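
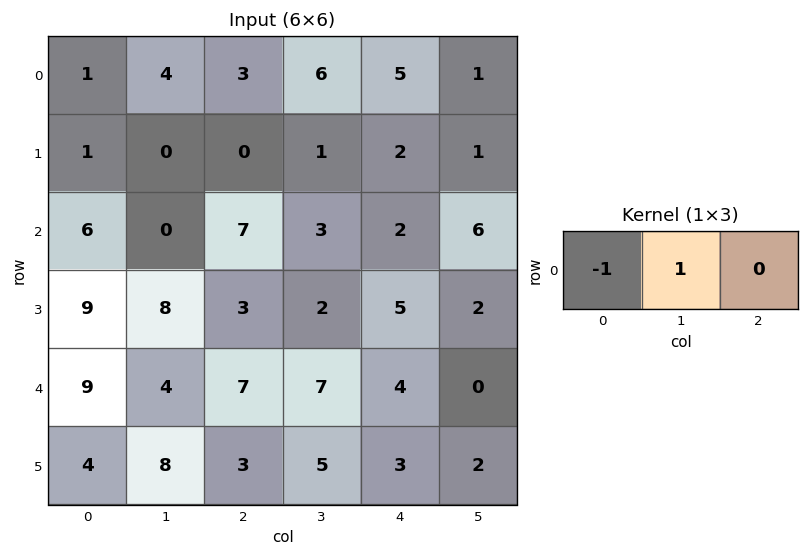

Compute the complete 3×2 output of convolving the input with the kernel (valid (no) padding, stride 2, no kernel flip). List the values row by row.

Output[0,0]: The receptive field on the input at this output position is [1 4 3]. Elementwise product with the kernel and sum: 1·-1 + 4·1.

3 3
-6 -4
-5 0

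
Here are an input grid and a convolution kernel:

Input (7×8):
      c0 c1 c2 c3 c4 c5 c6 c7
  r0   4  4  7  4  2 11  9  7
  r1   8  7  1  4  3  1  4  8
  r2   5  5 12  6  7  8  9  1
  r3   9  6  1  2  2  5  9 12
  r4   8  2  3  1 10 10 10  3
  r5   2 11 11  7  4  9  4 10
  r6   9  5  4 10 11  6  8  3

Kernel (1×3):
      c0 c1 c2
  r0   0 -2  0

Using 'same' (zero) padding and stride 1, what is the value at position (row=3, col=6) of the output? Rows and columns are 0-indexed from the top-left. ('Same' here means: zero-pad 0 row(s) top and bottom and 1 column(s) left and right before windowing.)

The receptive field on the zero-padded input at this output position is [5 9 12]. Elementwise product with the kernel and sum: 9·-2.

-18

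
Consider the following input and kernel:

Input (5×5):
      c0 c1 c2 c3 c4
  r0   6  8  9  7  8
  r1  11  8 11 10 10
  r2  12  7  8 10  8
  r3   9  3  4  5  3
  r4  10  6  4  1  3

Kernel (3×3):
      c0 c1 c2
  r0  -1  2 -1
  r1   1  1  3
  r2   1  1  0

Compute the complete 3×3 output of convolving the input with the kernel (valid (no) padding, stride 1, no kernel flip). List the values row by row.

72 67 66
49 56 50
34 31 27

Output[0,0]: The receptive field on the input at this output position is [6 8 9 / 11 8 11 / 12 7 8]. Elementwise product with the kernel and sum: 6·-1 + 8·2 + 9·-1 + 11·1 + 8·1 + 11·3 + 12·1 + 7·1.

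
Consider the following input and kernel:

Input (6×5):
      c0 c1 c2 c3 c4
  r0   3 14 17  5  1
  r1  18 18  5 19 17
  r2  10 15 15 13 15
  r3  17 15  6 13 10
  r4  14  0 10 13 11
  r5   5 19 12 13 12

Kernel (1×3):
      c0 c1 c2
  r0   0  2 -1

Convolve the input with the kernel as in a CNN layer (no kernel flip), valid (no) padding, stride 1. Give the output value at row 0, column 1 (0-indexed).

29

The receptive field on the input at this output position is [14 17 5]. Elementwise product with the kernel and sum: 17·2 + 5·-1.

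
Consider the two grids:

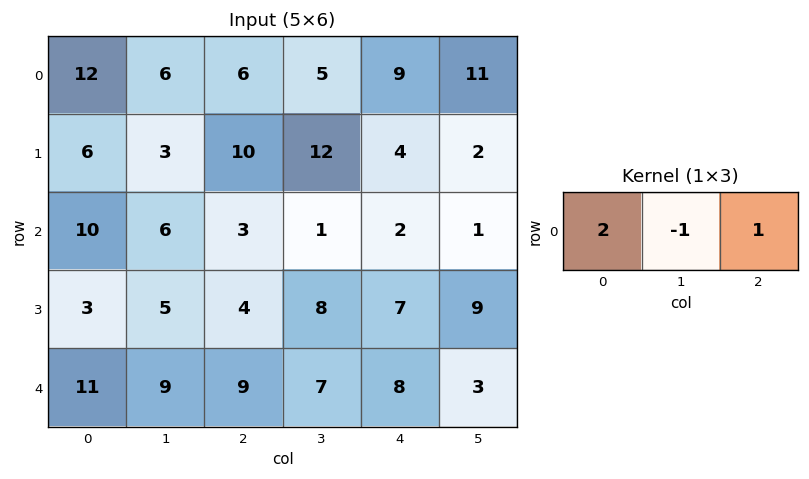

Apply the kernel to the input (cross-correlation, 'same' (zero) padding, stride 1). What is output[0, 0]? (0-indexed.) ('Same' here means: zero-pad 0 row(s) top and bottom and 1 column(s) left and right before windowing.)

The receptive field on the zero-padded input at this output position is [0 12 6]. Elementwise product with the kernel and sum: 0·2 + 12·-1 + 6·1.

-6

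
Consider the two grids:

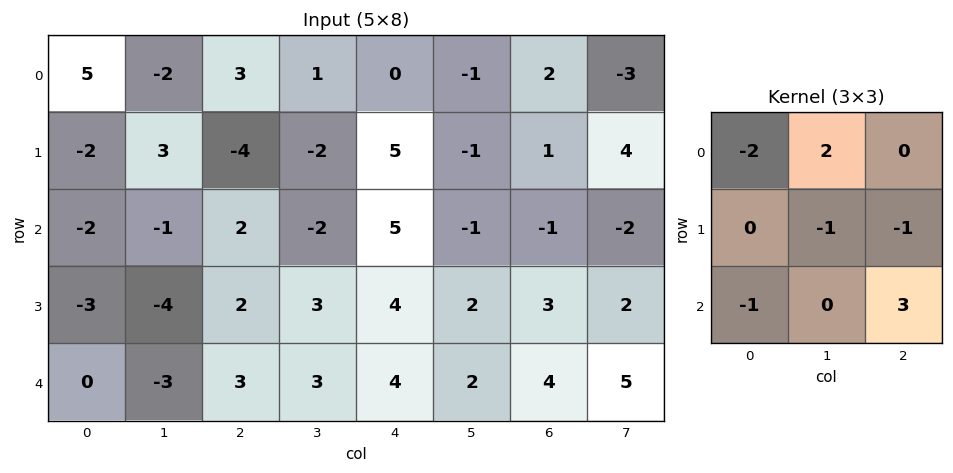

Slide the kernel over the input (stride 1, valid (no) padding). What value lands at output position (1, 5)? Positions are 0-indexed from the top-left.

11

The receptive field on the input at this output position is [-1 1 4 / -1 -1 -2 / 2 3 2]. Elementwise product with the kernel and sum: -1·-2 + 1·2 + -1·-1 + -2·-1 + 2·-1 + 2·3.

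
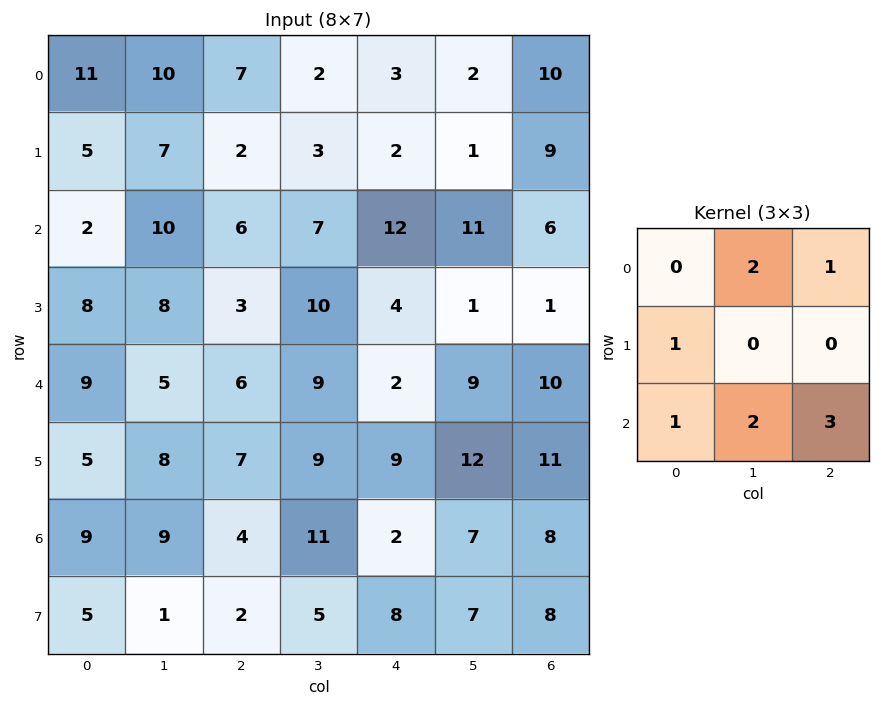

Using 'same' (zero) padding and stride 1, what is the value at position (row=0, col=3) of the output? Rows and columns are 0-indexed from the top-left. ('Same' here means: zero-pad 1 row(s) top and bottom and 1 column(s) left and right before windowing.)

The receptive field on the zero-padded input at this output position is [0 0 0 / 7 2 3 / 2 3 2]. Elementwise product with the kernel and sum: 0·2 + 0·1 + 7·1 + 2·1 + 3·2 + 2·3.

21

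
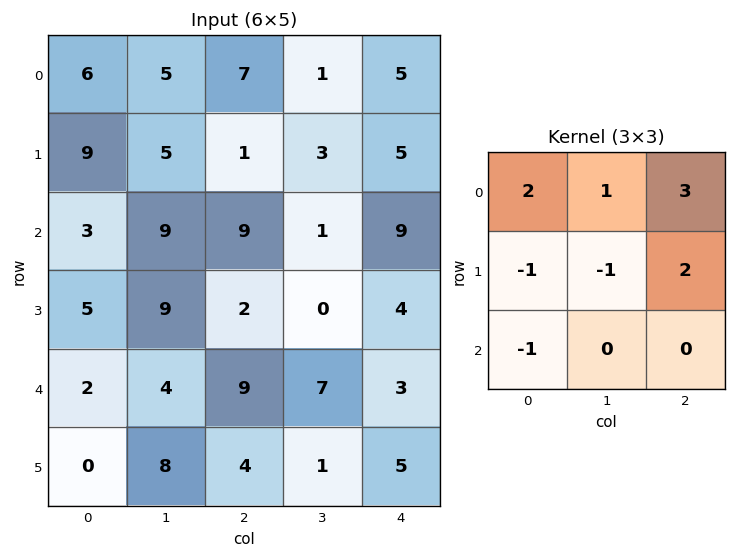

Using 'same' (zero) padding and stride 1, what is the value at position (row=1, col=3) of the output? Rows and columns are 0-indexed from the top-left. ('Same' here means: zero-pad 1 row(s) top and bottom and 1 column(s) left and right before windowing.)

The receptive field on the zero-padded input at this output position is [7 1 5 / 1 3 5 / 9 1 9]. Elementwise product with the kernel and sum: 7·2 + 1·1 + 5·3 + 1·-1 + 3·-1 + 5·2 + 9·-1.

27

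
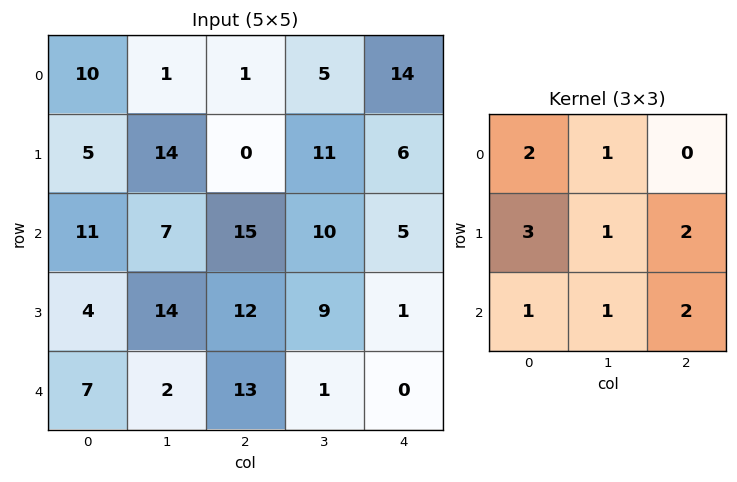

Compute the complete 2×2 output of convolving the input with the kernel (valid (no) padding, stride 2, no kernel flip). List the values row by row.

98 65
114 101

Output[0,0]: The receptive field on the input at this output position is [10 1 1 / 5 14 0 / 11 7 15]. Elementwise product with the kernel and sum: 10·2 + 1·1 + 5·3 + 14·1 + 0·2 + 11·1 + 7·1 + 15·2.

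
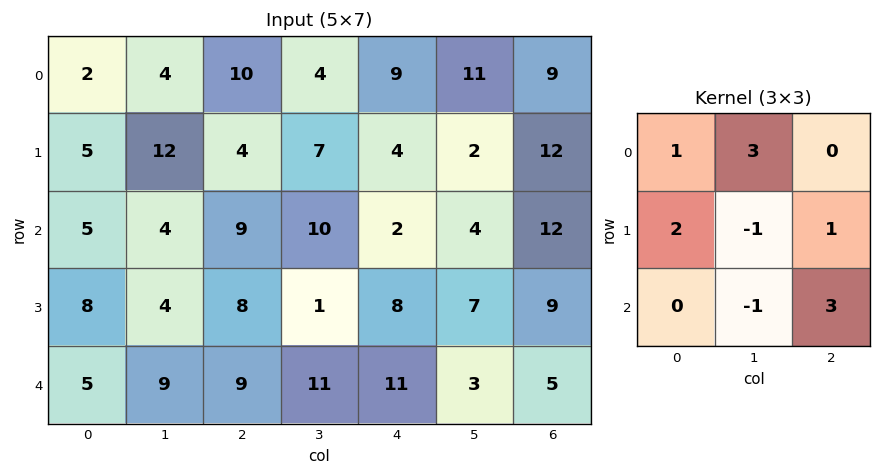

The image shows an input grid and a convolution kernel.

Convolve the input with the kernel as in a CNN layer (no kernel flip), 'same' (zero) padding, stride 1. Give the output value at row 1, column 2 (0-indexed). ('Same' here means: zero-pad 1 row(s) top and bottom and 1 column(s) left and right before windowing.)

The receptive field on the zero-padded input at this output position is [4 10 4 / 12 4 7 / 4 9 10]. Elementwise product with the kernel and sum: 4·1 + 10·3 + 12·2 + 4·-1 + 7·1 + 9·-1 + 10·3.

82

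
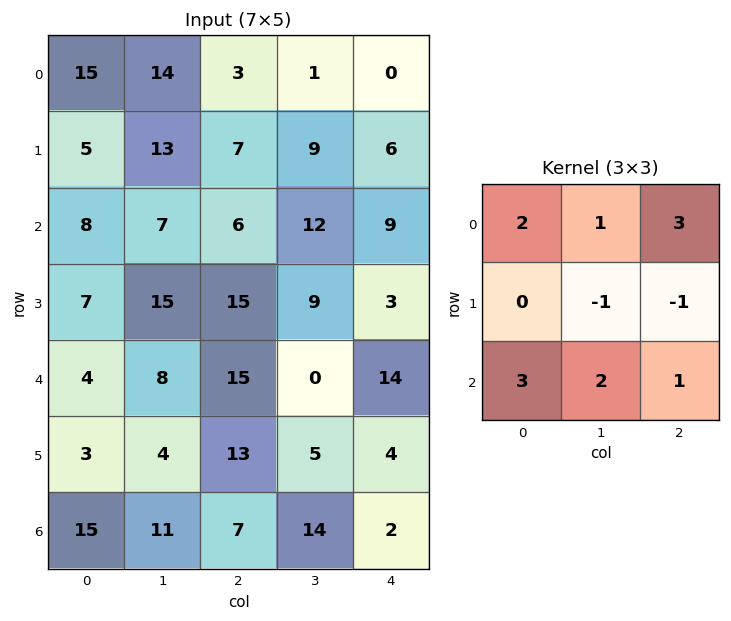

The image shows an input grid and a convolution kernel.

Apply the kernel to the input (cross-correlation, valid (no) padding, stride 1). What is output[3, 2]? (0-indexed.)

87

The receptive field on the input at this output position is [15 9 3 / 15 0 14 / 13 5 4]. Elementwise product with the kernel and sum: 15·2 + 9·1 + 3·3 + 0·-1 + 14·-1 + 13·3 + 5·2 + 4·1.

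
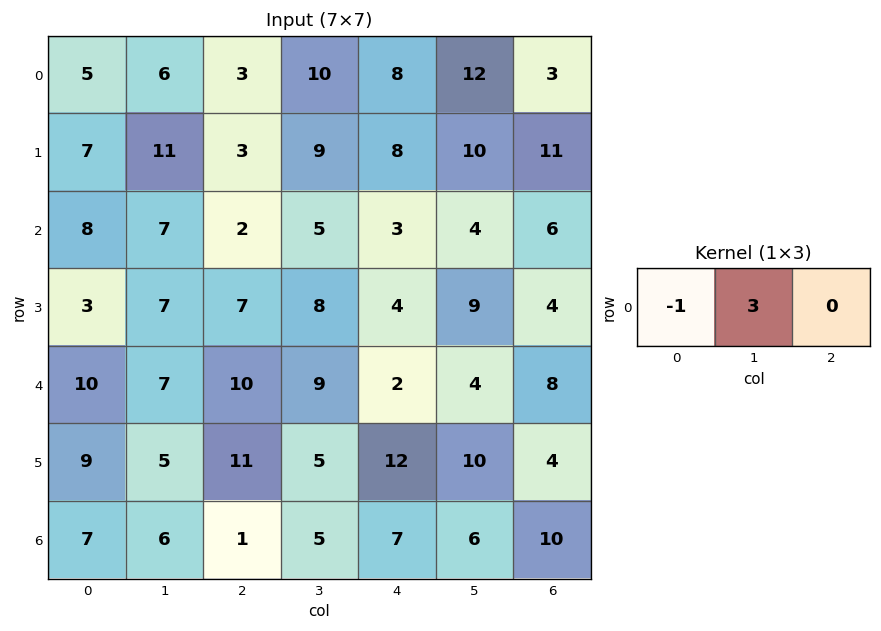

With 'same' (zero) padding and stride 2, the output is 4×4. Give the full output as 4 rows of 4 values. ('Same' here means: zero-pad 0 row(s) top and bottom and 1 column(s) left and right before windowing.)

15 3 14 -3
24 -1 4 14
30 23 -3 20
21 -3 16 24

Output[0,0]: The receptive field on the zero-padded input at this output position is [0 5 6]. Elementwise product with the kernel and sum: 0·-1 + 5·3.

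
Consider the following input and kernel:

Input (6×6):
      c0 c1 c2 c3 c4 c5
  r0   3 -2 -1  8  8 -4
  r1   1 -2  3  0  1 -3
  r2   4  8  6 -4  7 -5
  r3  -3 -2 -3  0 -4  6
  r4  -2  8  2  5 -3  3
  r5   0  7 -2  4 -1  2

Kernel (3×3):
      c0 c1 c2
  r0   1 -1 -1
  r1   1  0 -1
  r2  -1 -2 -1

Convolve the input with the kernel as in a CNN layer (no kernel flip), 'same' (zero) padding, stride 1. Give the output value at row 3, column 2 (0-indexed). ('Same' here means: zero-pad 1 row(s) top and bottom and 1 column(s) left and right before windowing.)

The receptive field on the zero-padded input at this output position is [8 6 -4 / -2 -3 0 / 8 2 5]. Elementwise product with the kernel and sum: 8·1 + 6·-1 + -4·-1 + -2·1 + 0·-1 + 8·-1 + 2·-2 + 5·-1.

-13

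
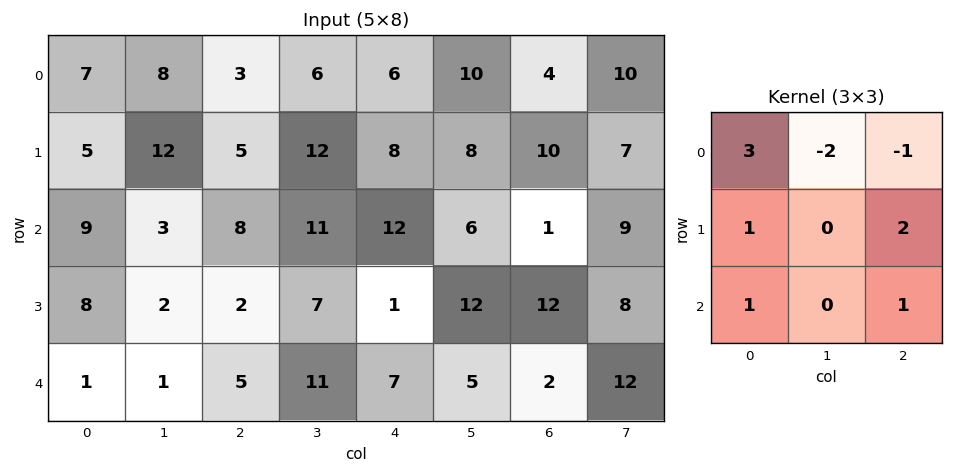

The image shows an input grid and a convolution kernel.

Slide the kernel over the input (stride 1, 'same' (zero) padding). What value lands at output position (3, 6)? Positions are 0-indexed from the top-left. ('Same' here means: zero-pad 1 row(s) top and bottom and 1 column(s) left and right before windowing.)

52

The receptive field on the zero-padded input at this output position is [6 1 9 / 12 12 8 / 5 2 12]. Elementwise product with the kernel and sum: 6·3 + 1·-2 + 9·-1 + 12·1 + 8·2 + 5·1 + 12·1.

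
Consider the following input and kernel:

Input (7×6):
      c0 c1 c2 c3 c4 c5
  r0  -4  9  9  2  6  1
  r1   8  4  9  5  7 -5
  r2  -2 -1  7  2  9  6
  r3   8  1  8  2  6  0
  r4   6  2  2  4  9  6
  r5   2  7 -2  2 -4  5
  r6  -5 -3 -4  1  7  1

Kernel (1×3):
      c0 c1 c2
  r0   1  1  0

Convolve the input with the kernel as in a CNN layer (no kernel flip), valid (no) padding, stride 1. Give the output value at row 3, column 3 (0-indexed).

The receptive field on the input at this output position is [2 6 0]. Elementwise product with the kernel and sum: 2·1 + 6·1.

8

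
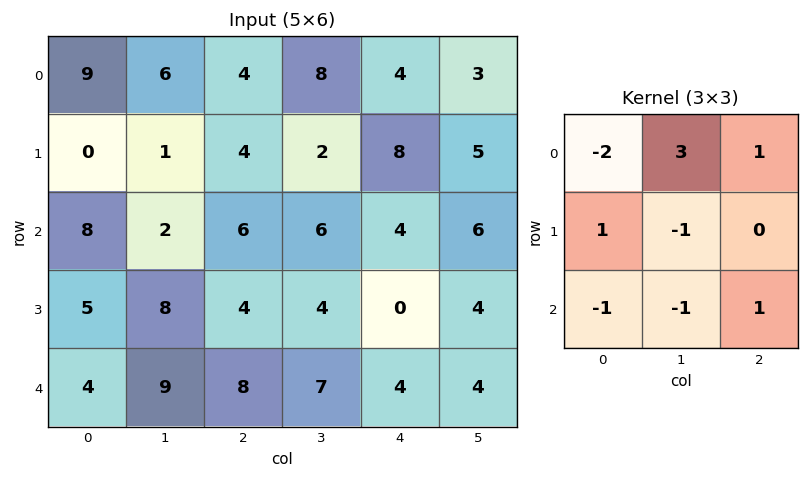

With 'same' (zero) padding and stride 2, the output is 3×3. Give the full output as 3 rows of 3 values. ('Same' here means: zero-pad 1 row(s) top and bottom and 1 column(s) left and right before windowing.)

Output[0,0]: The receptive field on the zero-padded input at this output position is [0 0 0 / 0 9 6 / 0 0 1]. Elementwise product with the kernel and sum: 0·-2 + 0·3 + 0·1 + 0·1 + 9·-1 + 0·-1 + 0·-1 + 1·1.
Output[0,1]: The receptive field on the zero-padded input at this output position is [0 0 0 / 6 4 8 / 1 4 2]. Elementwise product with the kernel and sum: 0·-2 + 0·3 + 0·1 + 6·1 + 4·-1 + 1·-1 + 4·-1 + 2·1.

-8 -1 -1
-4 0 27
19 1 -1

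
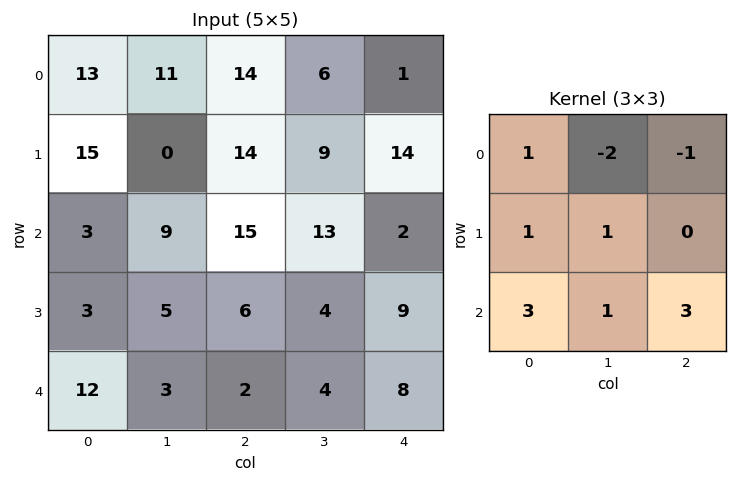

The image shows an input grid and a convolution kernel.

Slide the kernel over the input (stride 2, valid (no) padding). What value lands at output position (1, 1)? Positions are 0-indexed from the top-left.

The receptive field on the input at this output position is [15 13 2 / 6 4 9 / 2 4 8]. Elementwise product with the kernel and sum: 15·1 + 13·-2 + 2·-1 + 6·1 + 4·1 + 2·3 + 4·1 + 8·3.

31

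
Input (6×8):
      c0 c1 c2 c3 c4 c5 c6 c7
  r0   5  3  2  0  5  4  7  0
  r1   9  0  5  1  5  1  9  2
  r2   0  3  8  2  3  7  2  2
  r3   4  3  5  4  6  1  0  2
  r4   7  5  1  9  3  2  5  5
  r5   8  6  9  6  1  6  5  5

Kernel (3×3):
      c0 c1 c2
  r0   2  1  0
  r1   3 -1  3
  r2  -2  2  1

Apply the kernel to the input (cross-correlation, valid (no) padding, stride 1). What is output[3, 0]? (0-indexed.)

35

The receptive field on the input at this output position is [4 3 5 / 7 5 1 / 8 6 9]. Elementwise product with the kernel and sum: 4·2 + 3·1 + 7·3 + 5·-1 + 1·3 + 8·-2 + 6·2 + 9·1.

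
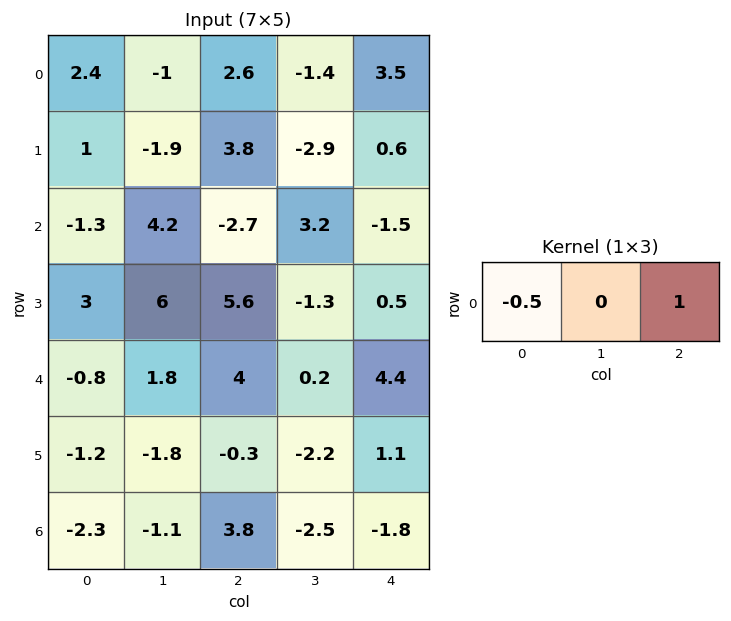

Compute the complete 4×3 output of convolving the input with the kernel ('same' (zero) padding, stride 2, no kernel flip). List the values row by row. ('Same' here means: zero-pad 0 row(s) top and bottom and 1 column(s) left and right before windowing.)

-1 -0.9 0.7
4.2 1.1 -1.6
1.8 -0.7 -0.1
-1.1 -1.95 1.25

Output[0,0]: The receptive field on the zero-padded input at this output position is [0 2.4 -1]. Elementwise product with the kernel and sum: 0·-0.5 + -1·1.
Output[0,1]: The receptive field on the zero-padded input at this output position is [-1 2.6 -1.4]. Elementwise product with the kernel and sum: -1·-0.5 + -1.4·1.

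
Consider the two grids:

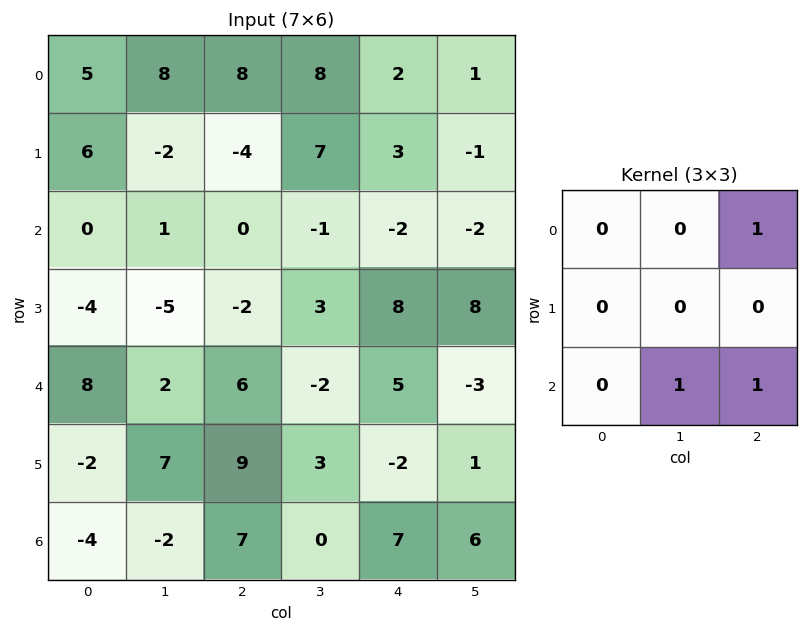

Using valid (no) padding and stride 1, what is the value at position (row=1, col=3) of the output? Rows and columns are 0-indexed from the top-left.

15

The receptive field on the input at this output position is [7 3 -1 / -1 -2 -2 / 3 8 8]. Elementwise product with the kernel and sum: -1·1 + 8·1 + 8·1.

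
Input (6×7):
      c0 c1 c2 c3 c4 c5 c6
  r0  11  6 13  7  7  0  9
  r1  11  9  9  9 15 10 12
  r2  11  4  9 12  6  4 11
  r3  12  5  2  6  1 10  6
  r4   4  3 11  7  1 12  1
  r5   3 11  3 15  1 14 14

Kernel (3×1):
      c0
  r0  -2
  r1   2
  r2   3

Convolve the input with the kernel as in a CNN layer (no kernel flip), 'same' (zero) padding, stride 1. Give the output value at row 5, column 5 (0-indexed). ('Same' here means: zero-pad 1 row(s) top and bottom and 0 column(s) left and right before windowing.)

The receptive field on the zero-padded input at this output position is [12 / 14 / 0]. Elementwise product with the kernel and sum: 12·-2 + 14·2 + 0·3.

4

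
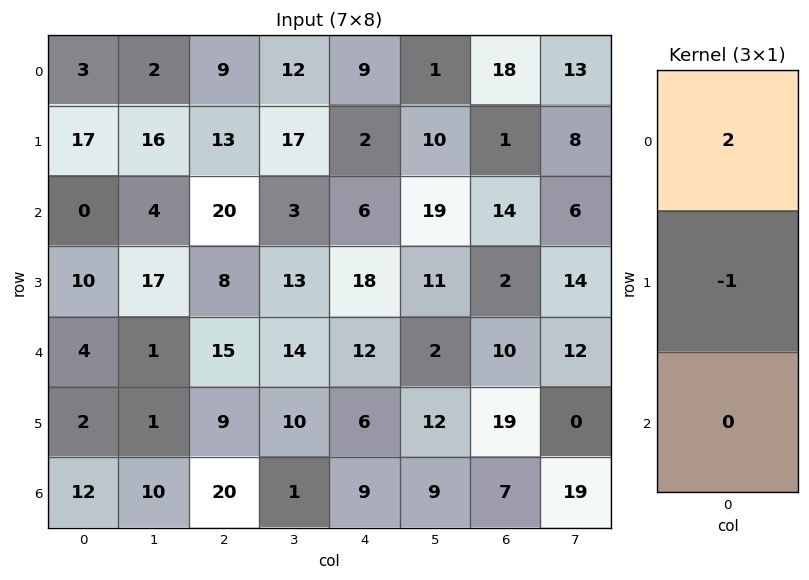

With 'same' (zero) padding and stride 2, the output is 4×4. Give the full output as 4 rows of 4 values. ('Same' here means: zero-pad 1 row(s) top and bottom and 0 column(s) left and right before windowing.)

-3 -9 -9 -18
34 6 -2 -12
16 1 24 -6
-8 -2 3 31

Output[0,0]: The receptive field on the zero-padded input at this output position is [0 / 3 / 17]. Elementwise product with the kernel and sum: 0·2 + 3·-1.
Output[0,1]: The receptive field on the zero-padded input at this output position is [0 / 9 / 13]. Elementwise product with the kernel and sum: 0·2 + 9·-1.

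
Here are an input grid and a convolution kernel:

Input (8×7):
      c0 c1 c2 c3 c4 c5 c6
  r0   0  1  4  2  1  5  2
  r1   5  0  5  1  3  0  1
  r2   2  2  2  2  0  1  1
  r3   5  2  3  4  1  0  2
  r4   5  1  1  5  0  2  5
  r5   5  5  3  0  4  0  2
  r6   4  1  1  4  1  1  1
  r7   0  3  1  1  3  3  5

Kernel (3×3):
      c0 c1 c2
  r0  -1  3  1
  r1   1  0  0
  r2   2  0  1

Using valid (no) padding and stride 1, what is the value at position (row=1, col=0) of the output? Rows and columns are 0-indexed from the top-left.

The receptive field on the input at this output position is [5 0 5 / 2 2 2 / 5 2 3]. Elementwise product with the kernel and sum: 5·-1 + 0·3 + 5·1 + 2·1 + 5·2 + 3·1.

15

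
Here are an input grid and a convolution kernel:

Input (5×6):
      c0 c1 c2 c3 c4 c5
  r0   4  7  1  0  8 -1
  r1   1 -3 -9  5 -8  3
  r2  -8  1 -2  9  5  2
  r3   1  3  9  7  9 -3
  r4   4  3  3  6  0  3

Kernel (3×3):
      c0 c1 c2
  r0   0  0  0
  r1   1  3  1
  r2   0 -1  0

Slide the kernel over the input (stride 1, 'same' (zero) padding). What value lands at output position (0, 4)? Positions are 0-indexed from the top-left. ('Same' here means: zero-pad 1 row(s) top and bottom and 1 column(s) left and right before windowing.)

31

The receptive field on the zero-padded input at this output position is [0 0 0 / 0 8 -1 / 5 -8 3]. Elementwise product with the kernel and sum: 0·1 + 8·3 + -1·1 + -8·-1.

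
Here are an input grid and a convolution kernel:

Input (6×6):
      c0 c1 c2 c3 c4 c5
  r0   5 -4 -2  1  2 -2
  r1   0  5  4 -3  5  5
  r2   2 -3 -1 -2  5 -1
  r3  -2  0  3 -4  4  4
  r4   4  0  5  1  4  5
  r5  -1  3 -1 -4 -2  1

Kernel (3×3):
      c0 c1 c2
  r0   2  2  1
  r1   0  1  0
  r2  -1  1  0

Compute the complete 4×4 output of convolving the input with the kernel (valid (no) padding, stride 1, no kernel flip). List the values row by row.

Output[0,0]: The receptive field on the input at this output position is [5 -4 -2 / 0 5 4 / 2 -3 -1]. Elementwise product with the kernel and sum: 5·2 + -4·2 + -2·1 + 5·1 + 2·-1 + -3·1.
Output[0,1]: The receptive field on the input at this output position is [-4 -2 1 / 5 4 -3 / -3 -1 -2]. Elementwise product with the kernel and sum: -4·2 + -2·2 + 1·1 + 4·1 + -3·-1 + -1·1.

0 -5 -4 16
13 17 -2 22
-7 -2 -9 12
3 3 0 10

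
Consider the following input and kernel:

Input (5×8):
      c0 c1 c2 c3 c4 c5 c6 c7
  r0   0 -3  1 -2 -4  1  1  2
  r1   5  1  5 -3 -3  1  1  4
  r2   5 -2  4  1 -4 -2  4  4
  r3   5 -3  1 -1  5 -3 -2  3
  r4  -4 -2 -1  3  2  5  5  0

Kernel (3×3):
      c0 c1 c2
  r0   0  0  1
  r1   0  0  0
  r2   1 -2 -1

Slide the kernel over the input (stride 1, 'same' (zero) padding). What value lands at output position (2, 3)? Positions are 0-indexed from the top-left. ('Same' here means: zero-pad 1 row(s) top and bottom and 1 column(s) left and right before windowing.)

-5

The receptive field on the zero-padded input at this output position is [5 -3 -3 / 4 1 -4 / 1 -1 5]. Elementwise product with the kernel and sum: -3·1 + 1·1 + -1·-2 + 5·-1.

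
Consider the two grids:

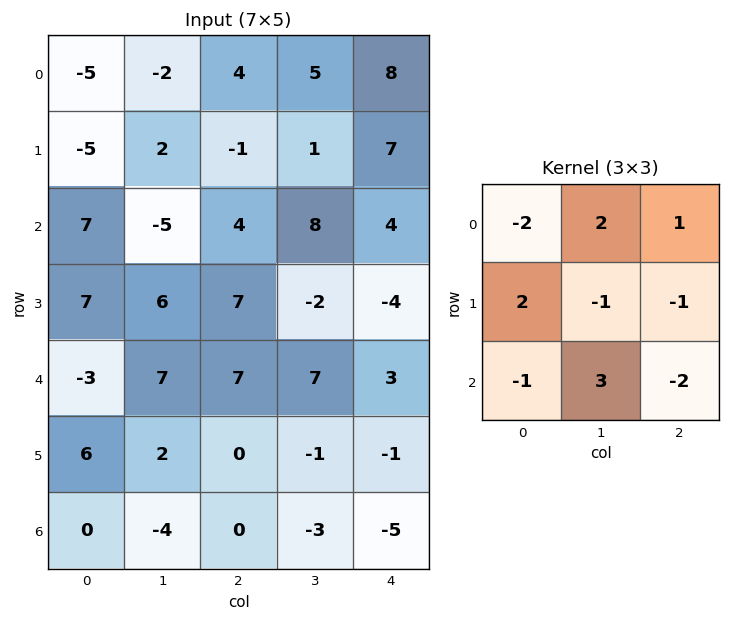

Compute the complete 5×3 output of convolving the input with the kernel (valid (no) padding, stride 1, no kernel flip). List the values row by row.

-31 22 12
25 -8 2
-9 33 40
-15 0 -19
25 22 6

Output[0,0]: The receptive field on the input at this output position is [-5 -2 4 / -5 2 -1 / 7 -5 4]. Elementwise product with the kernel and sum: -5·-2 + -2·2 + 4·1 + -5·2 + 2·-1 + -1·-1 + 7·-1 + -5·3 + 4·-2.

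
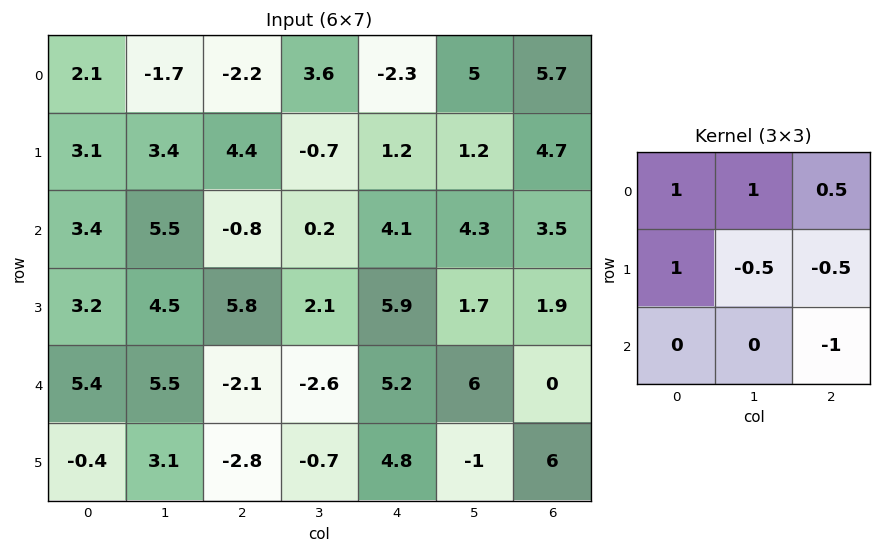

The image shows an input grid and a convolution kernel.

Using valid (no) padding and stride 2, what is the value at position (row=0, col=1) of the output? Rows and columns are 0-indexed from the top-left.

The receptive field on the input at this output position is [-2.2 3.6 -2.3 / 4.4 -0.7 1.2 / -0.8 0.2 4.1]. Elementwise product with the kernel and sum: -2.2·1 + 3.6·1 + -2.3·0.5 + 4.4·1 + -0.7·-0.5 + 1.2·-0.5 + 4.1·-1.

0.3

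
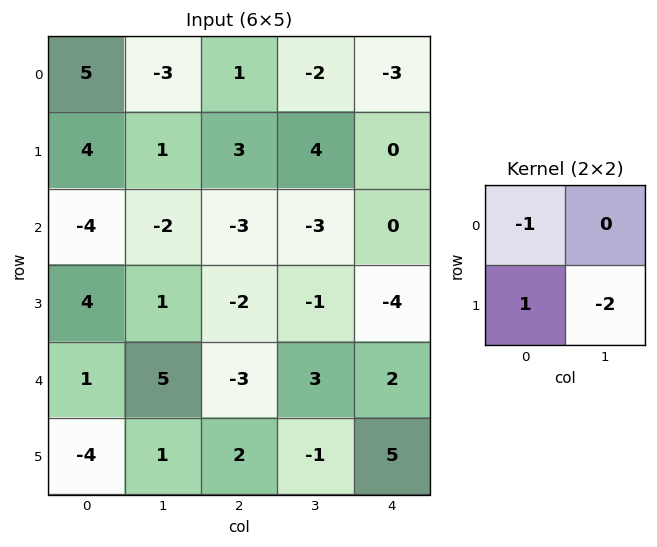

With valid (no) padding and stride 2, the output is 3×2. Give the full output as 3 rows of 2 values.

Output[0,0]: The receptive field on the input at this output position is [5 -3 / 4 1]. Elementwise product with the kernel and sum: 5·-1 + 4·1 + 1·-2.

-3 -6
6 3
-7 7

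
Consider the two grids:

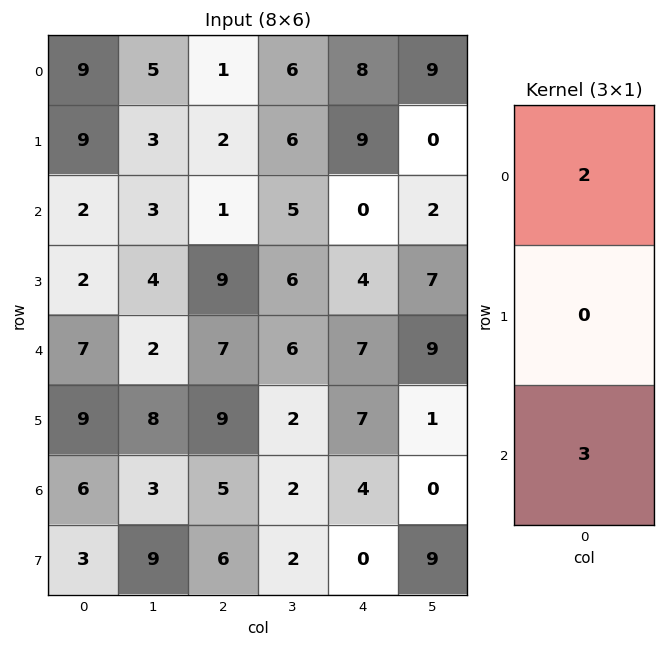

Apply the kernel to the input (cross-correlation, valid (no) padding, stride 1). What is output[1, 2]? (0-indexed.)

The receptive field on the input at this output position is [2 / 1 / 9]. Elementwise product with the kernel and sum: 2·2 + 9·3.

31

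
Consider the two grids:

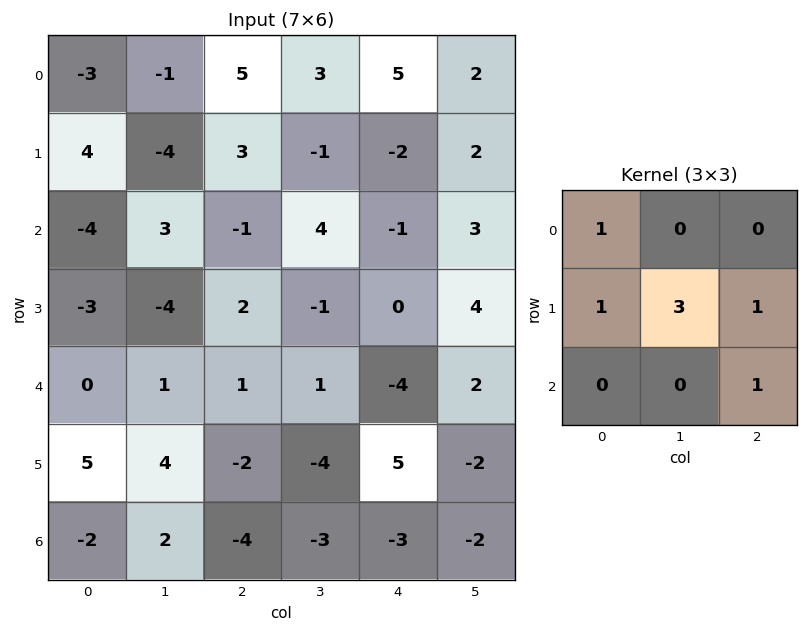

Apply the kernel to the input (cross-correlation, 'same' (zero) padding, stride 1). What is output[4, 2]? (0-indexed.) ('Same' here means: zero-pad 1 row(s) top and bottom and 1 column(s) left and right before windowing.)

-3

The receptive field on the zero-padded input at this output position is [-4 2 -1 / 1 1 1 / 4 -2 -4]. Elementwise product with the kernel and sum: -4·1 + 1·1 + 1·3 + 1·1 + -4·1.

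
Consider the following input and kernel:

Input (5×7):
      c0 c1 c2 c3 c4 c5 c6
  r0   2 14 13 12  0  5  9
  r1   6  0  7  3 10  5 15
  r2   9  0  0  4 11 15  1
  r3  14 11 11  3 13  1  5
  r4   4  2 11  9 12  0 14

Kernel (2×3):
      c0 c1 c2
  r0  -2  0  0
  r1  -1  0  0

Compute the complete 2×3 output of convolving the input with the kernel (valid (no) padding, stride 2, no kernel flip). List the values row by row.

Output[0,0]: The receptive field on the input at this output position is [2 14 13 / 6 0 7]. Elementwise product with the kernel and sum: 2·-2 + 6·-1.

-10 -33 -10
-32 -11 -35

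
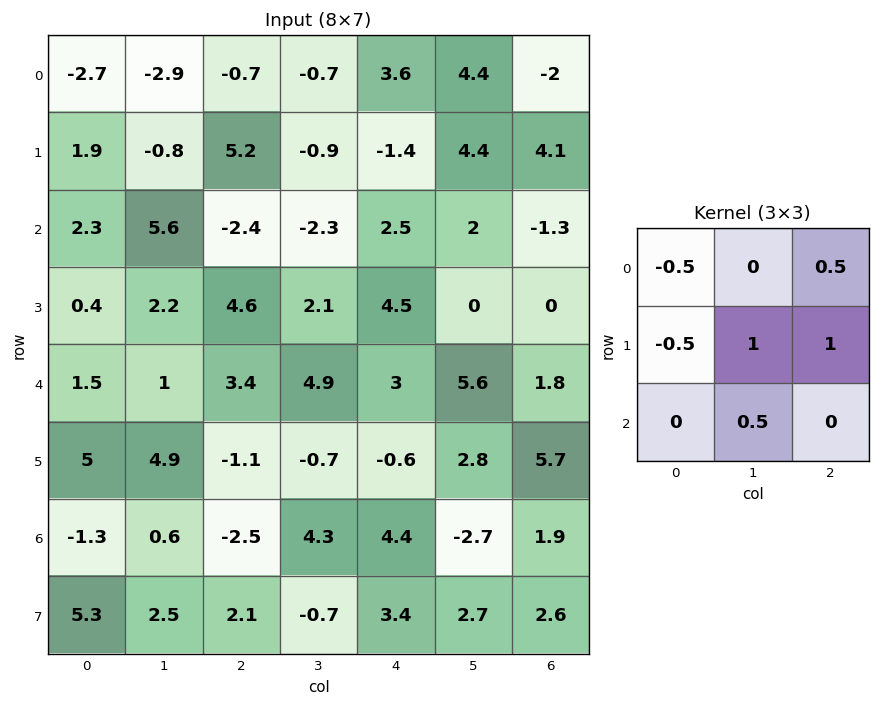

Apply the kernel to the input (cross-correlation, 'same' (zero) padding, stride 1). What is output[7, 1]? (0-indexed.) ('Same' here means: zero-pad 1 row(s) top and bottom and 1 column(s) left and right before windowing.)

The receptive field on the zero-padded input at this output position is [-1.3 0.6 -2.5 / 5.3 2.5 2.1 / 0 0 0]. Elementwise product with the kernel and sum: -1.3·-0.5 + -2.5·0.5 + 5.3·-0.5 + 2.5·1 + 2.1·1 + 0·0.5.

1.35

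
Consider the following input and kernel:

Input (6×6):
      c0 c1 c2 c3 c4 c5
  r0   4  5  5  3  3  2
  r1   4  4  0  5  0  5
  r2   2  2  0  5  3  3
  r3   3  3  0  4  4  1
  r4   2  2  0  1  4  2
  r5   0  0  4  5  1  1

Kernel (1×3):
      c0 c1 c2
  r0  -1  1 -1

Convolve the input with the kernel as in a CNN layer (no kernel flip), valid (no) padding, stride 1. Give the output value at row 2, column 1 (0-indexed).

The receptive field on the input at this output position is [2 0 5]. Elementwise product with the kernel and sum: 2·-1 + 0·1 + 5·-1.

-7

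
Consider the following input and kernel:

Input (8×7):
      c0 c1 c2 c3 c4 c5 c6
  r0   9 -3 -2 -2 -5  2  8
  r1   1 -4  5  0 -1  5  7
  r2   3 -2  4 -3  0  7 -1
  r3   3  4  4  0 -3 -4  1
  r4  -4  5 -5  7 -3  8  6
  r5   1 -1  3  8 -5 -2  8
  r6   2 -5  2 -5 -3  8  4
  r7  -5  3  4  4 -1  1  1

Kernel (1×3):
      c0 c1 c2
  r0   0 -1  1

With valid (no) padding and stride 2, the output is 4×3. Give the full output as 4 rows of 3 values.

1 -3 6
6 3 -8
-10 -10 -2
7 2 -4

Output[0,0]: The receptive field on the input at this output position is [9 -3 -2]. Elementwise product with the kernel and sum: -3·-1 + -2·1.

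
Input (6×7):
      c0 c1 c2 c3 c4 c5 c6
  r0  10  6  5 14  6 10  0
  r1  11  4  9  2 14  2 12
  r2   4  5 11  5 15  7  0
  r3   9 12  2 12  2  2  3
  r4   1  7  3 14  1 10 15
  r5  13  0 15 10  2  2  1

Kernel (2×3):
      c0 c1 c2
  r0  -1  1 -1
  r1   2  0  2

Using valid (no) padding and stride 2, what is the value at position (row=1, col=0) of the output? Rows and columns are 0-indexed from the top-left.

The receptive field on the input at this output position is [4 5 11 / 9 12 2]. Elementwise product with the kernel and sum: 4·-1 + 5·1 + 11·-1 + 9·2 + 2·2.

12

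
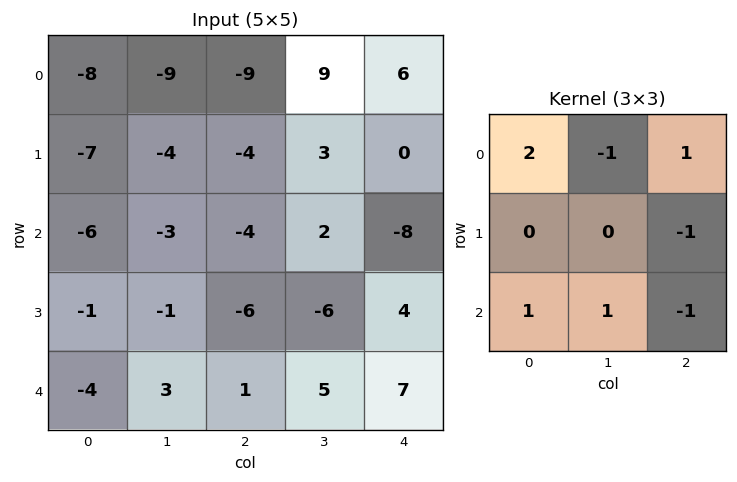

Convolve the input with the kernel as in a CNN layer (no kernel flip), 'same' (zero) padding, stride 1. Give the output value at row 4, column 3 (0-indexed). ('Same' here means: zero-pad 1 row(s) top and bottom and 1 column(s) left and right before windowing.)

-9

The receptive field on the zero-padded input at this output position is [-6 -6 4 / 1 5 7 / 0 0 0]. Elementwise product with the kernel and sum: -6·2 + -6·-1 + 4·1 + 7·-1 + 0·1 + 0·1 + 0·-1.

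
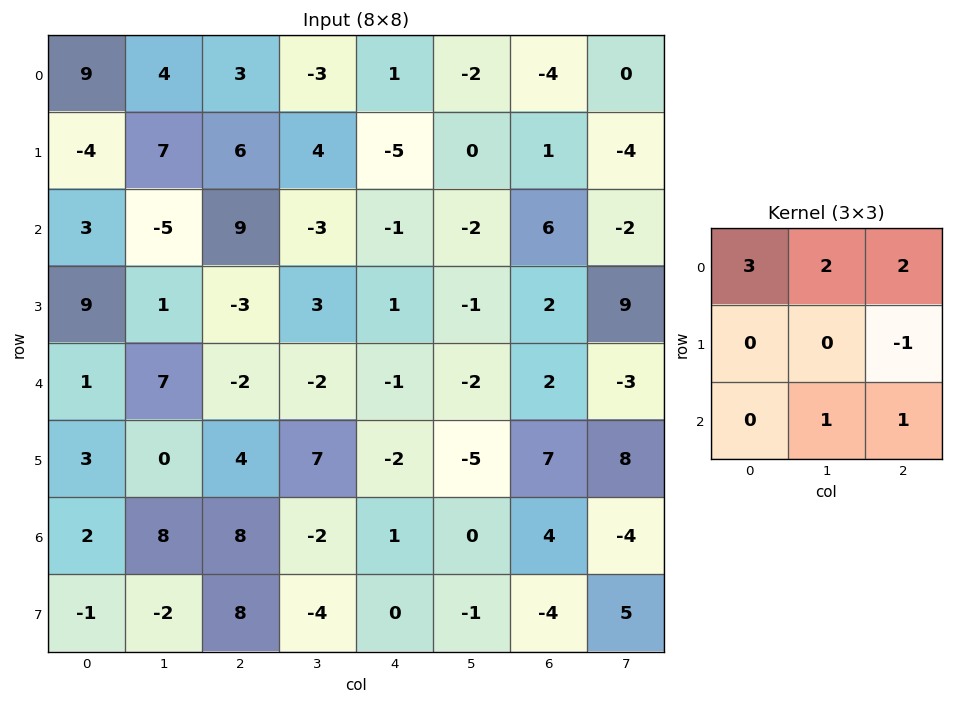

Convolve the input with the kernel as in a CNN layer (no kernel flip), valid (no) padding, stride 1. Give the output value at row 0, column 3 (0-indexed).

The receptive field on the input at this output position is [-3 1 -2 / 4 -5 0 / -3 -1 -2]. Elementwise product with the kernel and sum: -3·3 + 1·2 + -2·2 + 0·-1 + -1·1 + -2·1.

-14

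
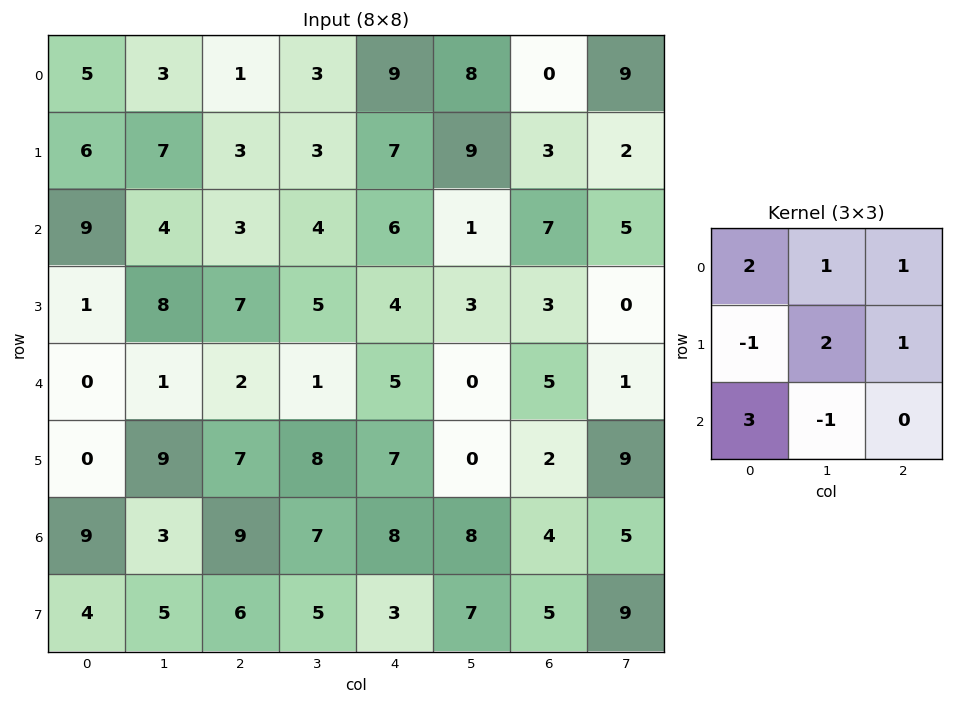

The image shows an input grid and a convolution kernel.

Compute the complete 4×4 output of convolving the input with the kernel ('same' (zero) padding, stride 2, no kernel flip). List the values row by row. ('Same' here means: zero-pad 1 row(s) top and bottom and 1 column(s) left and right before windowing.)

7 20 25 25
34 43 42 47
10 52 43 18
26 64 52 32

Output[0,0]: The receptive field on the zero-padded input at this output position is [0 0 0 / 0 5 3 / 0 6 7]. Elementwise product with the kernel and sum: 0·2 + 0·1 + 0·1 + 0·-1 + 5·2 + 3·1 + 0·3 + 6·-1.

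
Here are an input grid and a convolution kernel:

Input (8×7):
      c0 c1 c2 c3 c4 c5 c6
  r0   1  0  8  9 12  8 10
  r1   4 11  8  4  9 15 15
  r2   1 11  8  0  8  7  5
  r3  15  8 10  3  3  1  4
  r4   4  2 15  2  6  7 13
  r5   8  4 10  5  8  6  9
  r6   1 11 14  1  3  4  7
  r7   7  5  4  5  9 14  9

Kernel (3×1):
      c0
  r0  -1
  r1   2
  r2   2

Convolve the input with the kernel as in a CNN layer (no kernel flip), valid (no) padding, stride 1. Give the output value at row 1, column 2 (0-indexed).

28

The receptive field on the input at this output position is [8 / 8 / 10]. Elementwise product with the kernel and sum: 8·-1 + 8·2 + 10·2.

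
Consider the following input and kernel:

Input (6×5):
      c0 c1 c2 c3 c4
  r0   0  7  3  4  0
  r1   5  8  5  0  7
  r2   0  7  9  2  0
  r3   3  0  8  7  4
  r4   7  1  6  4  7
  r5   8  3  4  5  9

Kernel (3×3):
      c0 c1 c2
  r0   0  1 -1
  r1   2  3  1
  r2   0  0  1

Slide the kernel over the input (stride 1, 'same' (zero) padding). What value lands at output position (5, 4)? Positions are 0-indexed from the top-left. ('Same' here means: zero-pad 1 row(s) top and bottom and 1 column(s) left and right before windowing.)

The receptive field on the zero-padded input at this output position is [4 7 0 / 5 9 0 / 0 0 0]. Elementwise product with the kernel and sum: 7·1 + 0·-1 + 5·2 + 9·3 + 0·1 + 0·1.

44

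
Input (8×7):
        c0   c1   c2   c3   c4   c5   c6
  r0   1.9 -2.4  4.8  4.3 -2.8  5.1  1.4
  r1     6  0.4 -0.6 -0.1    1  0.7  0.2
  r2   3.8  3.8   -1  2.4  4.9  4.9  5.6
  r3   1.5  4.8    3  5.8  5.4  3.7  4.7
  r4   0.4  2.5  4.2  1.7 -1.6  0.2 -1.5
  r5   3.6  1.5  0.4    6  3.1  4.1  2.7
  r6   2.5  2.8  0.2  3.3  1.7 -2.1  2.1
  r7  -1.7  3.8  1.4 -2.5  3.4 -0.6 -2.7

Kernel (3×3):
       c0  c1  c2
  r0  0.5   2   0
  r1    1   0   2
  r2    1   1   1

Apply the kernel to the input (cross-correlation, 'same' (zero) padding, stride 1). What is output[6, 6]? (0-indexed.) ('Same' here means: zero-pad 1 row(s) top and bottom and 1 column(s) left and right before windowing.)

2.05

The receptive field on the zero-padded input at this output position is [4.1 2.7 0 / -2.1 2.1 0 / -0.6 -2.7 0]. Elementwise product with the kernel and sum: 4.1·0.5 + 2.7·2 + -2.1·1 + 0·2 + -0.6·1 + -2.7·1 + 0·1.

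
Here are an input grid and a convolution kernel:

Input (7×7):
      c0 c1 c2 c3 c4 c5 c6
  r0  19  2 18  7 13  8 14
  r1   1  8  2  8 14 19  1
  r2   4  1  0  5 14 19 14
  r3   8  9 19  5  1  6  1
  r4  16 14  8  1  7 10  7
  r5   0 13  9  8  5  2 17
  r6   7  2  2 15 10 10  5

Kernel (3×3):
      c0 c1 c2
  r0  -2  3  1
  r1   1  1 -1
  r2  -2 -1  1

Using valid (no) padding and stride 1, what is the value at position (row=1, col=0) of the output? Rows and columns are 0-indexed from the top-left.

The receptive field on the input at this output position is [1 8 2 / 4 1 0 / 8 9 19]. Elementwise product with the kernel and sum: 1·-2 + 8·3 + 2·1 + 4·1 + 1·1 + 0·-1 + 8·-2 + 9·-1 + 19·1.

23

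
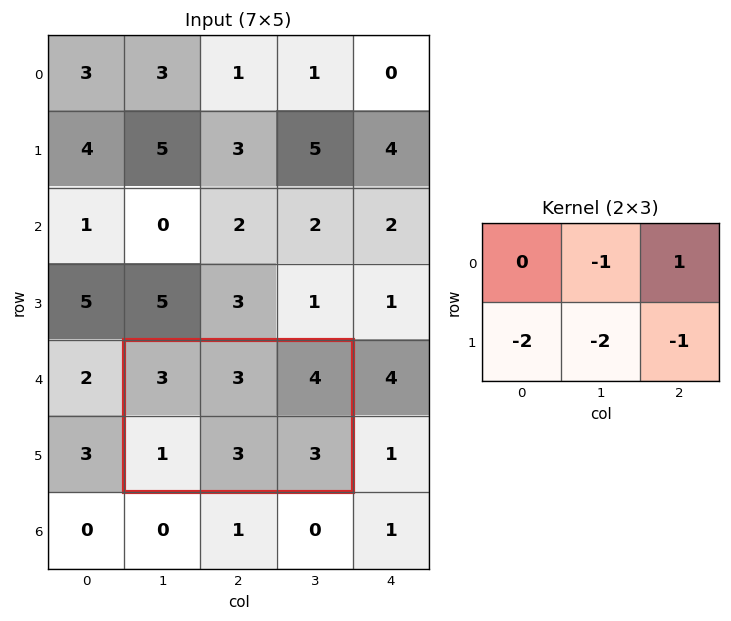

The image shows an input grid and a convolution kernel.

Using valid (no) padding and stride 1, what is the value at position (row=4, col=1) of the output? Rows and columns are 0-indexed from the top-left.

The receptive field on the input at this output position is [3 3 4 / 1 3 3]. Elementwise product with the kernel and sum: 3·-1 + 4·1 + 1·-2 + 3·-2 + 3·-1.

-10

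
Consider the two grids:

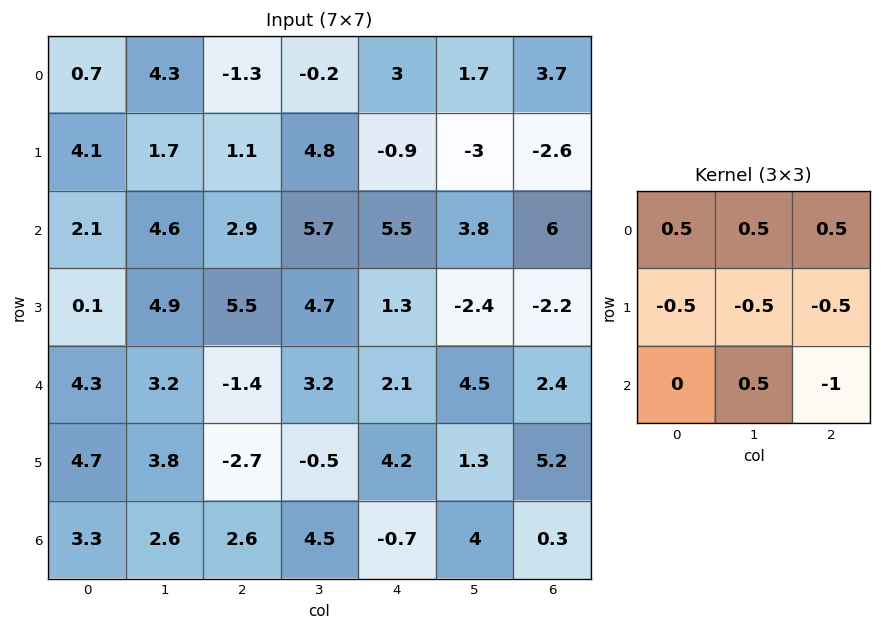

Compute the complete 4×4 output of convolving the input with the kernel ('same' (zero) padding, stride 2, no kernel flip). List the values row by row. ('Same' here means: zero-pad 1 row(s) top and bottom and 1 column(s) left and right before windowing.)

-2.15 -5.65 0.3 -4
-5.3 -4.75 -4 -8.8
-2.7 4.2 -2.3 -3.15
1.3 -4.55 -1.4 1.1

Output[0,0]: The receptive field on the zero-padded input at this output position is [0 0 0 / 0 0.7 4.3 / 0 4.1 1.7]. Elementwise product with the kernel and sum: 0·0.5 + 0·0.5 + 0·0.5 + 0·-0.5 + 0.7·-0.5 + 4.3·-0.5 + 4.1·0.5 + 1.7·-1.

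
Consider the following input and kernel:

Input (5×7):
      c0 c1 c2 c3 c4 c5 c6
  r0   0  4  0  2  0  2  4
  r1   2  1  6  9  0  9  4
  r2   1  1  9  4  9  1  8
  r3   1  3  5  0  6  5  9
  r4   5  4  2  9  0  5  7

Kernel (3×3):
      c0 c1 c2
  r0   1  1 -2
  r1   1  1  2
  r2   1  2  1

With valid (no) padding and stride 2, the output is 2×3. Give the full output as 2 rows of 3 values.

31 43 30
13 32 40

Output[0,0]: The receptive field on the input at this output position is [0 4 0 / 2 1 6 / 1 1 9]. Elementwise product with the kernel and sum: 0·1 + 4·1 + 0·-2 + 2·1 + 1·1 + 6·2 + 1·1 + 1·2 + 9·1.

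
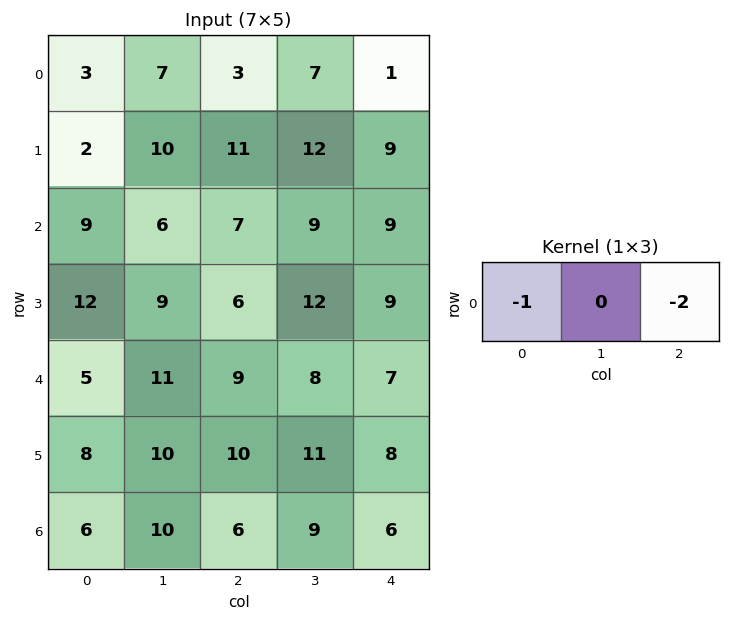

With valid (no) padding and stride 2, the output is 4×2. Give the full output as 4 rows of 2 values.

Output[0,0]: The receptive field on the input at this output position is [3 7 3]. Elementwise product with the kernel and sum: 3·-1 + 3·-2.
Output[0,1]: The receptive field on the input at this output position is [3 7 1]. Elementwise product with the kernel and sum: 3·-1 + 1·-2.

-9 -5
-23 -25
-23 -23
-18 -18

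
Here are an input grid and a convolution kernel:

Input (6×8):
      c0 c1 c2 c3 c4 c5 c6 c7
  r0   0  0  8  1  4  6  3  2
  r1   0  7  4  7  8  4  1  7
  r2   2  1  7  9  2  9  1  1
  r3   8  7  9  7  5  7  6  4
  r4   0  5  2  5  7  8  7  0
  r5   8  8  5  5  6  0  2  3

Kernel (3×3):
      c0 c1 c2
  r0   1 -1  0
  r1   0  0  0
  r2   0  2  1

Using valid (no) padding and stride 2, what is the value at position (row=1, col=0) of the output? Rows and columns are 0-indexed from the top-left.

The receptive field on the input at this output position is [2 1 7 / 8 7 9 / 0 5 2]. Elementwise product with the kernel and sum: 2·1 + 1·-1 + 5·2 + 2·1.

13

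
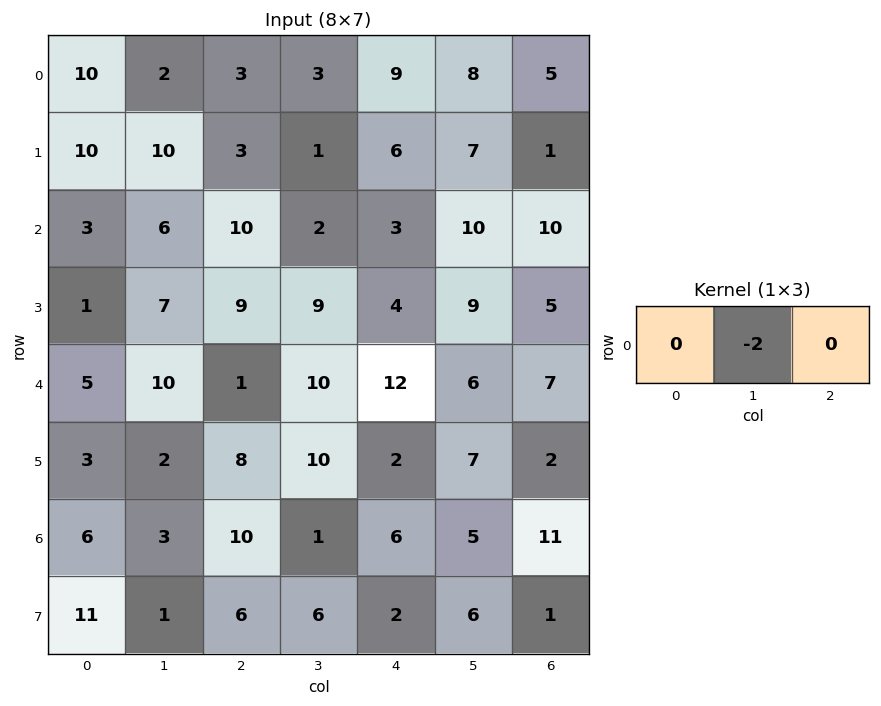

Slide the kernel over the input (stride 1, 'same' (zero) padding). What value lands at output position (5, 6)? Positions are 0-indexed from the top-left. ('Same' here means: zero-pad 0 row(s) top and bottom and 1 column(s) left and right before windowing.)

The receptive field on the zero-padded input at this output position is [7 2 0]. Elementwise product with the kernel and sum: 2·-2.

-4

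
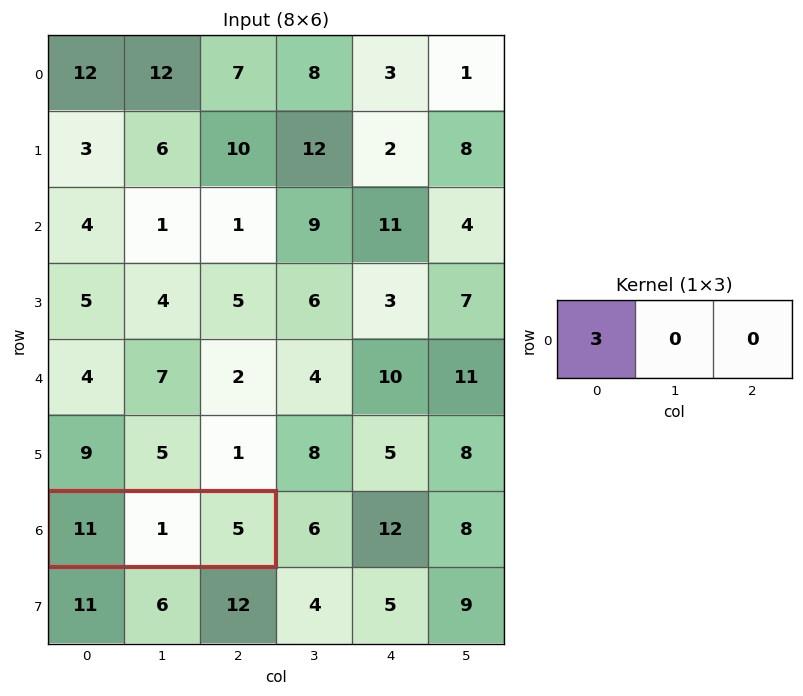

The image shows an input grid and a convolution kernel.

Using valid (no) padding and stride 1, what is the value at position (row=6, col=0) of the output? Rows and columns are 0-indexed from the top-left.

33

The receptive field on the input at this output position is [11 1 5]. Elementwise product with the kernel and sum: 11·3.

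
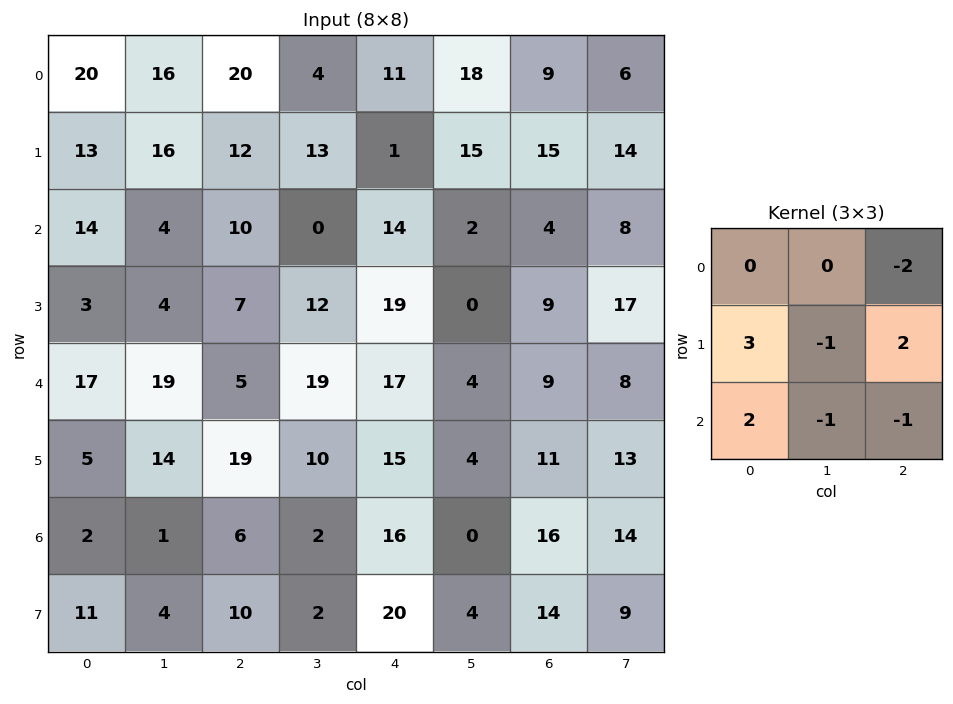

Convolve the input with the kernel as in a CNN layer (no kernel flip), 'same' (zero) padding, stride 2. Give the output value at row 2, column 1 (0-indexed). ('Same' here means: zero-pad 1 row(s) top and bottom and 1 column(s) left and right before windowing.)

65

The receptive field on the zero-padded input at this output position is [4 7 12 / 19 5 19 / 14 19 10]. Elementwise product with the kernel and sum: 12·-2 + 19·3 + 5·-1 + 19·2 + 14·2 + 19·-1 + 10·-1.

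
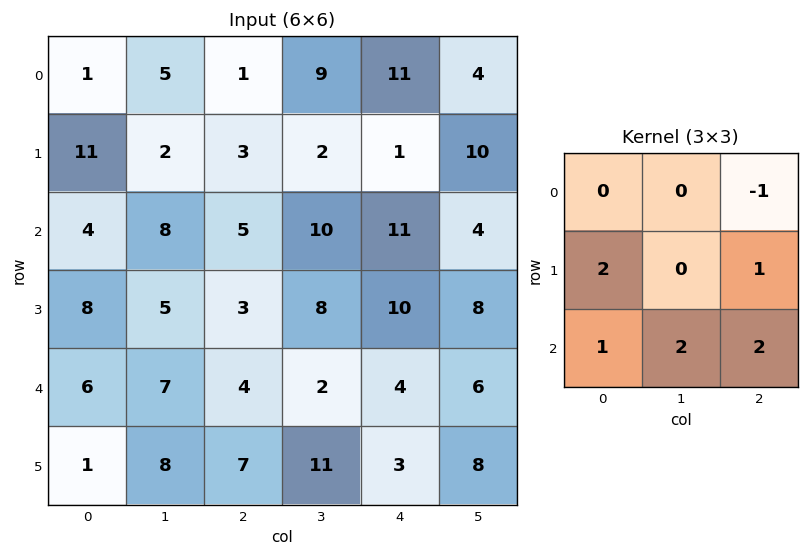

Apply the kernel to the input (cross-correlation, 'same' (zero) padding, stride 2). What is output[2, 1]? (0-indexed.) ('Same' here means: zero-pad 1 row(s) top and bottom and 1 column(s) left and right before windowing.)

The receptive field on the zero-padded input at this output position is [5 3 8 / 7 4 2 / 8 7 11]. Elementwise product with the kernel and sum: 8·-1 + 7·2 + 2·1 + 8·1 + 7·2 + 11·2.

52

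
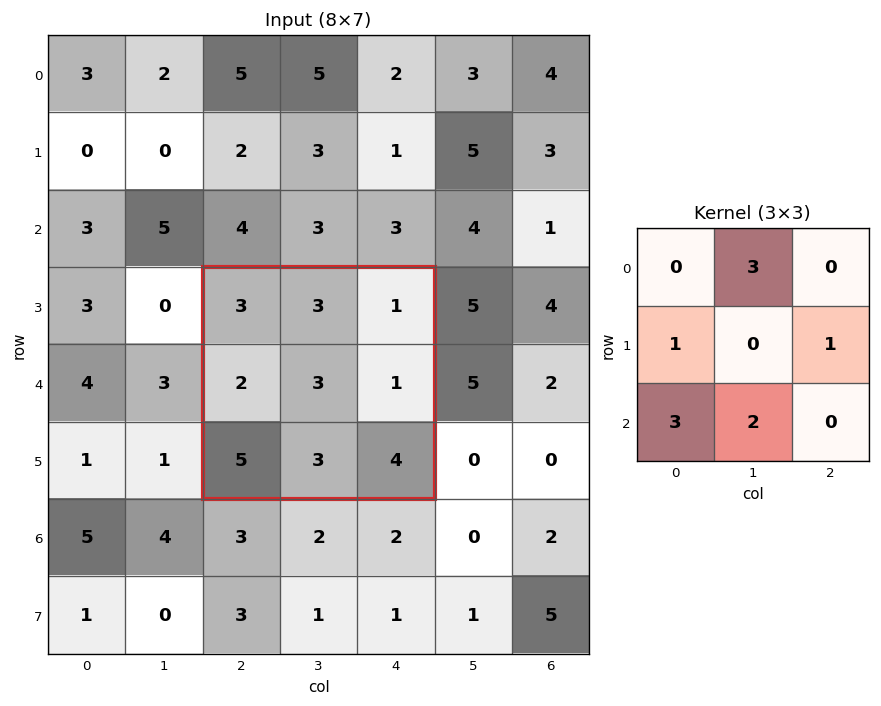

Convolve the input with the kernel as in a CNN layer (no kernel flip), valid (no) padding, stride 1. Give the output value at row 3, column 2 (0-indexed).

33

The receptive field on the input at this output position is [3 3 1 / 2 3 1 / 5 3 4]. Elementwise product with the kernel and sum: 3·3 + 2·1 + 1·1 + 5·3 + 3·2.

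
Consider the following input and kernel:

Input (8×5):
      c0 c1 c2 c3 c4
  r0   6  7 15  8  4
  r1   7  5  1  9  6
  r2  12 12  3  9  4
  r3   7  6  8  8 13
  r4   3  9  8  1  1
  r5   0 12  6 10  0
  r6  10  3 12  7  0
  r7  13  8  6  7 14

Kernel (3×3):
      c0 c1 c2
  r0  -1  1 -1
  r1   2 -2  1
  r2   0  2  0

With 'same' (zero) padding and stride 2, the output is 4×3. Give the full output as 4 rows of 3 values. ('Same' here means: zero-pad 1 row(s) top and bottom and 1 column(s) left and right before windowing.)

Output[0,0]: The receptive field on the zero-padded input at this output position is [0 0 0 / 0 6 7 / 0 7 5]. Elementwise product with the kernel and sum: 0·-1 + 0·1 + 0·-1 + 0·2 + 6·-2 + 7·1 + 7·2.

9 -6 20
4 30 33
4 9 5
-3 -15 32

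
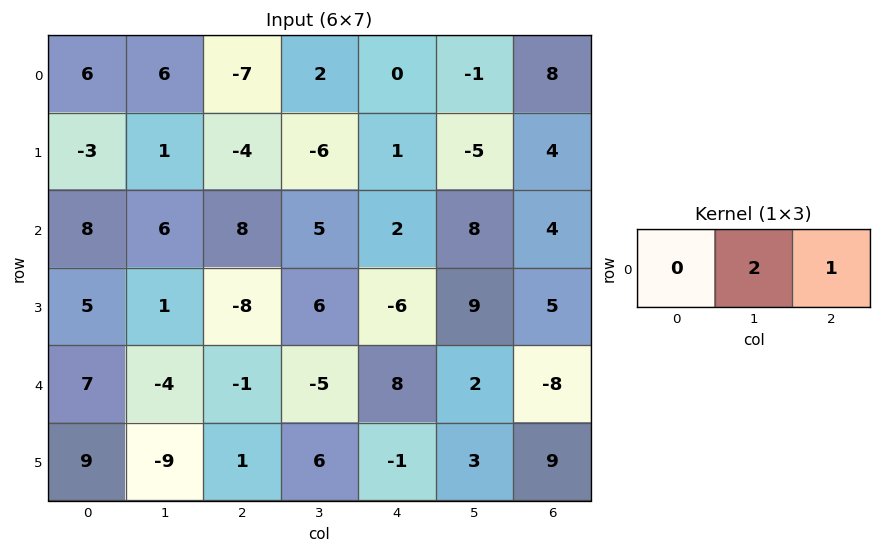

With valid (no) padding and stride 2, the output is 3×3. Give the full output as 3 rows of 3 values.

Output[0,0]: The receptive field on the input at this output position is [6 6 -7]. Elementwise product with the kernel and sum: 6·2 + -7·1.
Output[0,1]: The receptive field on the input at this output position is [-7 2 0]. Elementwise product with the kernel and sum: 2·2 + 0·1.

5 4 6
20 12 20
-9 -2 -4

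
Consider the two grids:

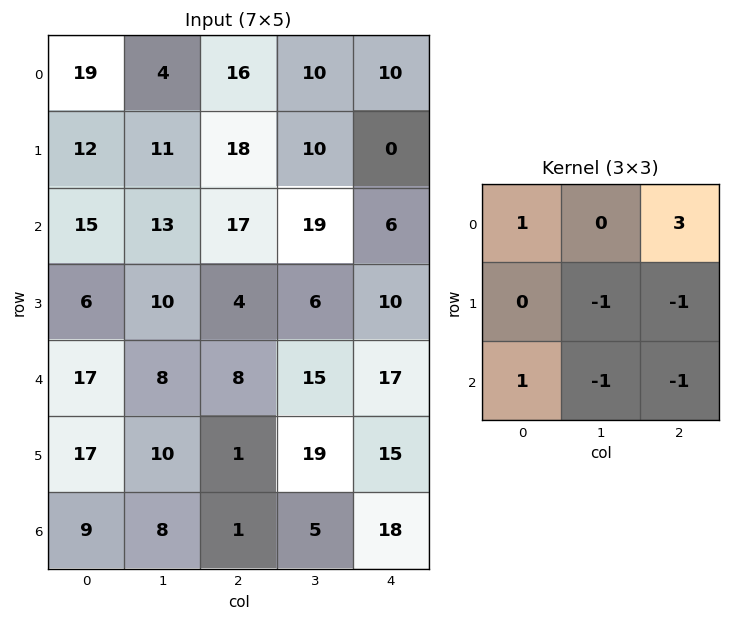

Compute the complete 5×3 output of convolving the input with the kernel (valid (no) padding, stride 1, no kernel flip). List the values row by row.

Output[0,0]: The receptive field on the input at this output position is [19 4 16 / 12 11 18 / 15 13 17]. Elementwise product with the kernel and sum: 19·1 + 16·3 + 11·-1 + 18·-1 + 15·1 + 13·-1 + 17·-1.

23 -17 28
28 5 -19
53 45 -5
8 -5 -31
30 35 3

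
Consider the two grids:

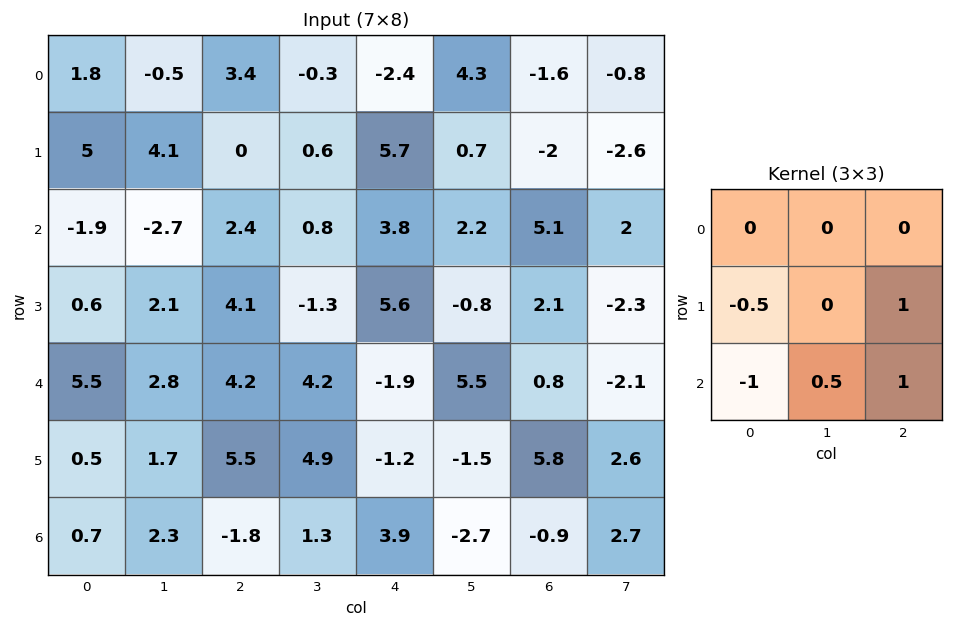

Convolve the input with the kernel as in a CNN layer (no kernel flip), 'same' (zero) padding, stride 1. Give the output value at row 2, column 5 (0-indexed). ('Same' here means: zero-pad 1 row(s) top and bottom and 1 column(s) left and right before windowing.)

The receptive field on the zero-padded input at this output position is [5.7 0.7 -2 / 3.8 2.2 5.1 / 5.6 -0.8 2.1]. Elementwise product with the kernel and sum: 3.8·-0.5 + 5.1·1 + 5.6·-1 + -0.8·0.5 + 2.1·1.

-0.7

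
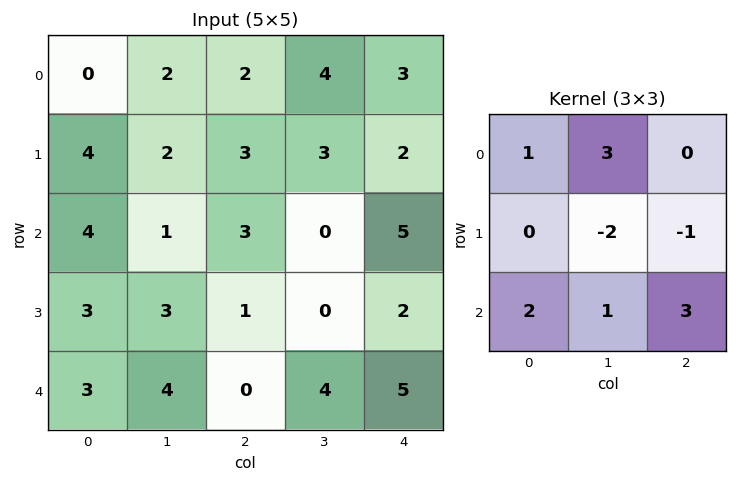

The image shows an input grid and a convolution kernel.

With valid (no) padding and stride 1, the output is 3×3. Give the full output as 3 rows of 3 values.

17 4 27
17 12 15
10 28 20

Output[0,0]: The receptive field on the input at this output position is [0 2 2 / 4 2 3 / 4 1 3]. Elementwise product with the kernel and sum: 0·1 + 2·3 + 2·-2 + 3·-1 + 4·2 + 1·1 + 3·3.
Output[0,1]: The receptive field on the input at this output position is [2 2 4 / 2 3 3 / 1 3 0]. Elementwise product with the kernel and sum: 2·1 + 2·3 + 3·-2 + 3·-1 + 1·2 + 3·1 + 0·3.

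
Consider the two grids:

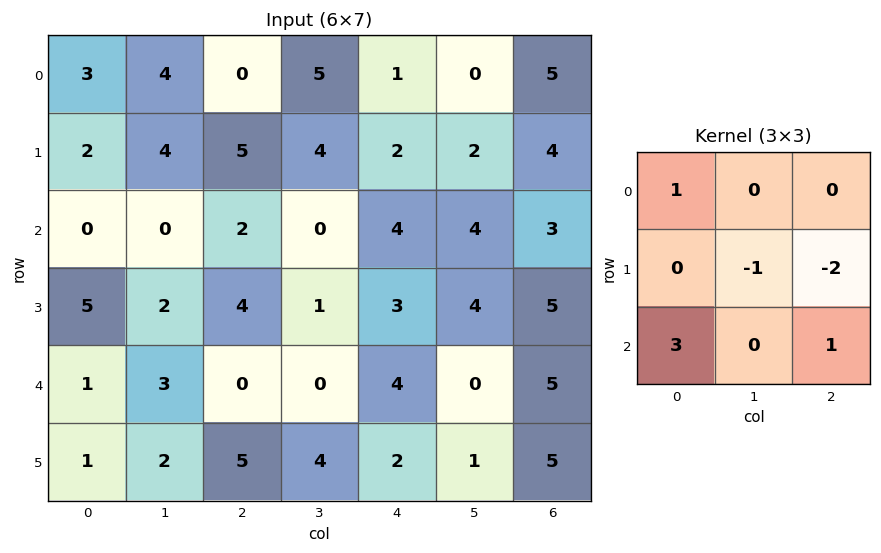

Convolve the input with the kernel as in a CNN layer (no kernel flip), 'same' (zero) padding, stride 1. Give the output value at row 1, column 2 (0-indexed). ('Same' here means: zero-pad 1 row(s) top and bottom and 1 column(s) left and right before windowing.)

The receptive field on the zero-padded input at this output position is [4 0 5 / 4 5 4 / 0 2 0]. Elementwise product with the kernel and sum: 4·1 + 5·-1 + 4·-2 + 0·3 + 0·1.

-9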